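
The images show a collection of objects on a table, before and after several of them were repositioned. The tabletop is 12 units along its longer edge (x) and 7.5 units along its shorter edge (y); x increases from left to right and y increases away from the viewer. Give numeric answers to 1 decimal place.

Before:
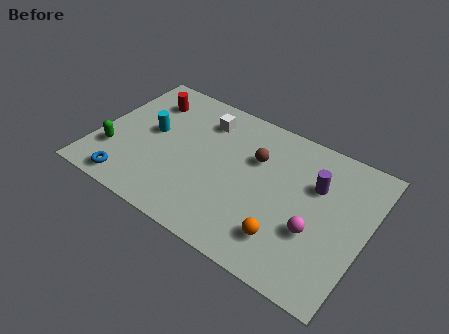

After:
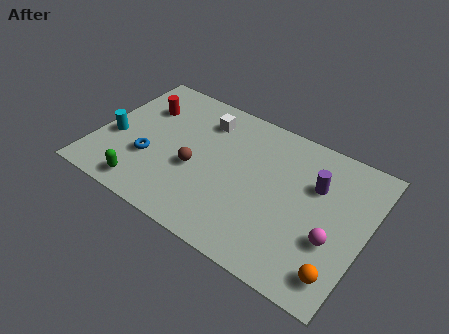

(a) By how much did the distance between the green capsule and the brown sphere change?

-3.8

They were about 6.6 units apart before and 2.8 after — 3.8 units closer together.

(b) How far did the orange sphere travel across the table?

2.4

The orange sphere moved from about (8.8, 1.7) to (11.2, 1.3), a distance of √(2.4² + 0.4²) ≈ 2.4.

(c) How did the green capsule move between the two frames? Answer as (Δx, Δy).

(1.7, -1.2)

The green capsule was at about (0.9, 2.2) and moved to about (2.6, 1.0).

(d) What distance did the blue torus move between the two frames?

1.8

The blue torus was near (1.9, 0.9) before and (2.5, 2.6) after, so it travelled √(0.6² + 1.7²) ≈ 1.8 units.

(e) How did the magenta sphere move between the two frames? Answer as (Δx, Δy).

(0.8, 0.0)

The magenta sphere started near (9.9, 2.7) and ended near (10.7, 2.7).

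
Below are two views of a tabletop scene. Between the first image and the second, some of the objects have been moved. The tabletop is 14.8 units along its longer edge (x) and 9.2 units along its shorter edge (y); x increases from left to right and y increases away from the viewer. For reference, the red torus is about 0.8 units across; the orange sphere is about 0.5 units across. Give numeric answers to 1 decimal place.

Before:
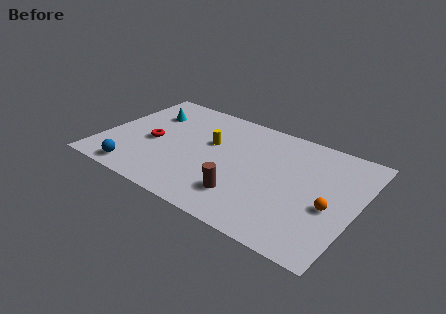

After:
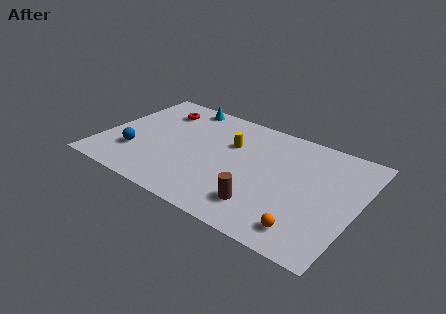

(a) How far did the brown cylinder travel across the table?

1.1

The brown cylinder moved from about (8.7, 2.2) to (9.8, 2.0), a distance of √(1.1² + 0.2²) ≈ 1.1.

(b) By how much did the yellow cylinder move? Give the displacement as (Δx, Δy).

(1.1, 0.5)

From the two frames, the yellow cylinder sits at roughly (6.1, 5.6) before and (7.2, 6.1) after.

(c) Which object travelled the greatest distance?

the red torus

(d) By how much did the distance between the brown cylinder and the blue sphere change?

+1.4

They were about 6.3 units apart before and 7.7 after — 1.4 units further apart.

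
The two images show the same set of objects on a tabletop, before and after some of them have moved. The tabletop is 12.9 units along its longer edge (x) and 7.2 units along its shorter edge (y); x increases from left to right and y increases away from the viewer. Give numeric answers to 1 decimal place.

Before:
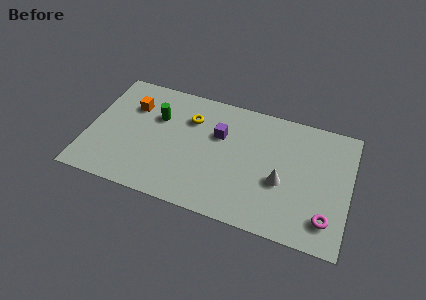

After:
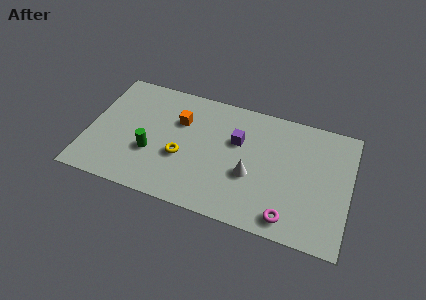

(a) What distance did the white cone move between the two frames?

1.5

The white cone was near (9.6, 2.9) before and (8.1, 2.8) after, so it travelled √(1.5² + 0.1²) ≈ 1.5 units.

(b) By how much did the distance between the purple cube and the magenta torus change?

-1.8

The distance was about 6.4 in the first image and 4.6 in the second, so they moved 1.8 units closer together.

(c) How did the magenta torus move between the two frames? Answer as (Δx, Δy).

(-1.8, -0.5)

The magenta torus was at about (11.9, 1.5) and moved to about (10.1, 1.0).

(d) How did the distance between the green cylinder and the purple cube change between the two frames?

+1.5

The distance was about 3.1 in the first image and 4.6 in the second, so they moved 1.5 units further apart.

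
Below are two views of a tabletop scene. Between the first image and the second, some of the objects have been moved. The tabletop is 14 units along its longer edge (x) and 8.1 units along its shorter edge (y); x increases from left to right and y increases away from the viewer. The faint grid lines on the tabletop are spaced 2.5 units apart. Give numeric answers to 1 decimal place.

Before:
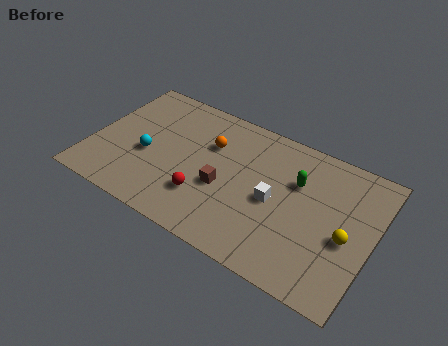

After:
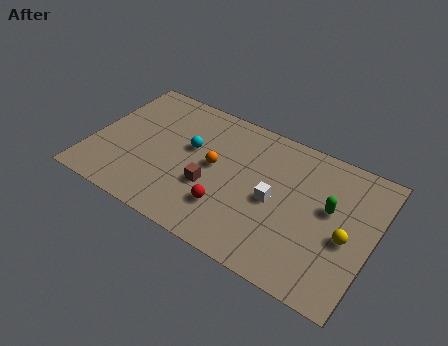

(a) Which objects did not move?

the white cube and the yellow sphere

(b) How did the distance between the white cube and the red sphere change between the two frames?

-1.0

The distance was about 3.6 in the first image and 2.6 in the second, so they moved 1.0 units closer together.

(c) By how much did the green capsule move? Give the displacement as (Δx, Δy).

(1.7, -0.7)

From the two frames, the green capsule sits at roughly (10.1, 5.4) before and (11.8, 4.7) after.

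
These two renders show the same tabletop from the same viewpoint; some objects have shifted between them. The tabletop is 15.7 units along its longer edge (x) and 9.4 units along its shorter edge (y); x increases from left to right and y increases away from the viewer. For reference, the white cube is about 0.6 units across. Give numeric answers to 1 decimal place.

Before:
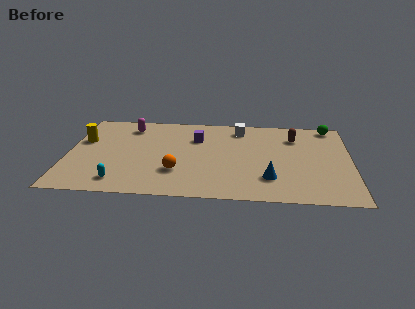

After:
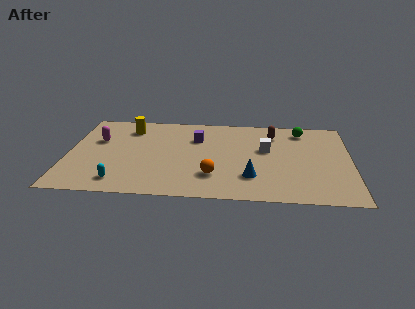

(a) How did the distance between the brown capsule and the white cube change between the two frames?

-1.4

The distance was about 3.2 in the first image and 1.8 in the second, so they moved 1.4 units closer together.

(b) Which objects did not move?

the cyan capsule and the purple cube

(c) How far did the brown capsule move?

1.2

From (12.6, 7.1) to (11.4, 7.4), the brown capsule covered √(1.2² + 0.3²) ≈ 1.2 units.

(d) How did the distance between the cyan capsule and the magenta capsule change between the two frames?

-1.5

The distance was about 6.2 in the first image and 4.7 in the second, so they moved 1.5 units closer together.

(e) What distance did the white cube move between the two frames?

2.7

The white cube was near (9.5, 7.9) before and (11.0, 5.6) after, so it travelled √(1.5² + 2.3²) ≈ 2.7 units.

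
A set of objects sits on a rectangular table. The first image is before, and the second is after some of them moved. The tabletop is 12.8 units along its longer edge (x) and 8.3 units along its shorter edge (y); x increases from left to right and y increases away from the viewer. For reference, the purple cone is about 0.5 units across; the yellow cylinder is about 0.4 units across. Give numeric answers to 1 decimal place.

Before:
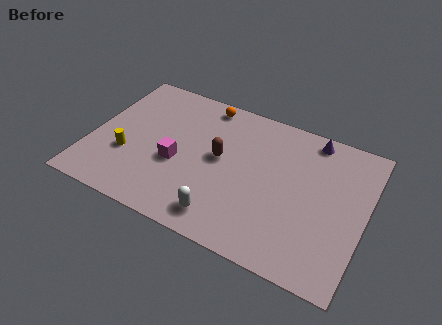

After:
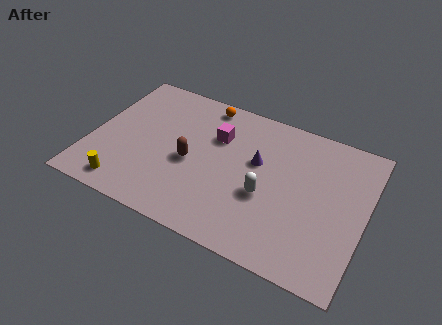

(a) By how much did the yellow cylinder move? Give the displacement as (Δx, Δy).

(0.2, -1.8)

From the two frames, the yellow cylinder sits at roughly (1.8, 2.9) before and (2.0, 1.1) after.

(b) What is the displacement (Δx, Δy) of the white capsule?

(1.7, 2.0)

From the two frames, the white capsule sits at roughly (6.6, 1.3) before and (8.3, 3.3) after.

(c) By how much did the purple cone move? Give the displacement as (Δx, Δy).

(-2.3, -2.4)

The purple cone started near (10.0, 7.4) and ended near (7.7, 5.0).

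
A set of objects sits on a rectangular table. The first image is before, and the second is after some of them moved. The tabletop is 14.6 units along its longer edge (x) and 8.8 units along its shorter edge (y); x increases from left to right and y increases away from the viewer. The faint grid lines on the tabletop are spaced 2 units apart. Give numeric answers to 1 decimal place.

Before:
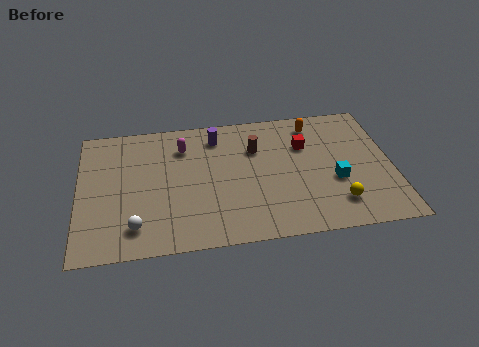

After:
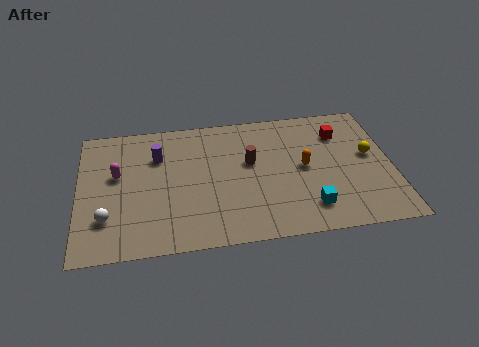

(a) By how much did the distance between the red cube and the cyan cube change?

+2.2

The distance was about 2.9 in the first image and 5.1 in the second, so they moved 2.2 units further apart.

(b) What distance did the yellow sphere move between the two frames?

3.4

The yellow sphere moved from about (11.9, 1.9) to (13.6, 4.9), a distance of √(1.7² + 3.0²) ≈ 3.4.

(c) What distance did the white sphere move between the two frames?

1.5

The white sphere moved from about (2.6, 1.7) to (1.3, 2.4), a distance of √(1.3² + 0.7²) ≈ 1.5.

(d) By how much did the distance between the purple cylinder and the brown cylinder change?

+2.3

They were about 2.1 units apart before and 4.4 after — 2.3 units further apart.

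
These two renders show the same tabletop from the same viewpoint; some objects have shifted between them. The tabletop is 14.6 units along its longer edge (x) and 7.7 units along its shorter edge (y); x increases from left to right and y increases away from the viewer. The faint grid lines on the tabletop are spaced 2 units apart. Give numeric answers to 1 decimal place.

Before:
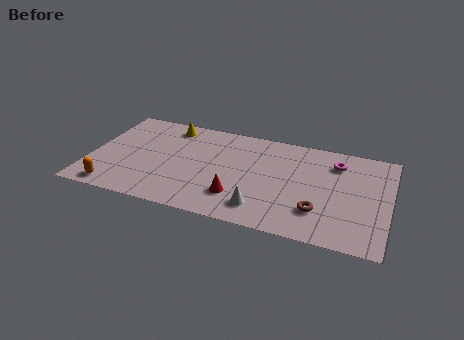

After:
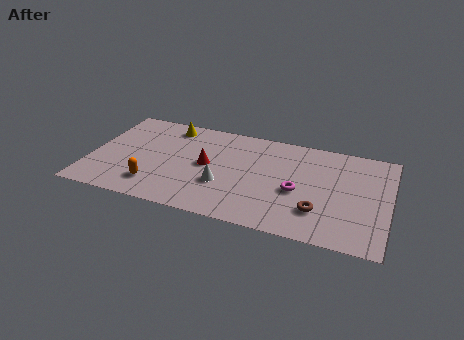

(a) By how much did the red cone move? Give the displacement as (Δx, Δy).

(-1.7, 2.0)

The red cone started near (7.4, 2.0) and ended near (5.7, 4.0).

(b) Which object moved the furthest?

the magenta torus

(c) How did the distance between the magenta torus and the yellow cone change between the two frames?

-0.9

The distance was about 8.3 in the first image and 7.4 in the second, so they moved 0.9 units closer together.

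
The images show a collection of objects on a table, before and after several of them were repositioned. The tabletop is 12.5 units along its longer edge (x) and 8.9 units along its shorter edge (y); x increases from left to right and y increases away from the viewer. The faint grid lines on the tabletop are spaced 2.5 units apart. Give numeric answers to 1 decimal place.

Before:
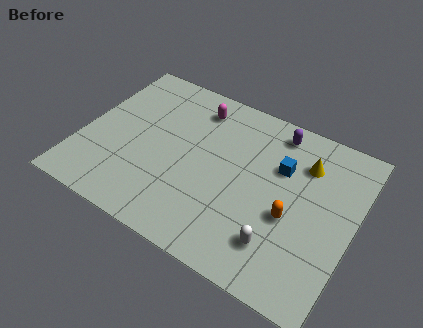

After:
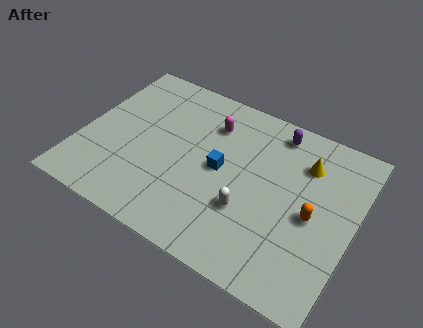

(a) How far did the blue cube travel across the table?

3.0

From (9.0, 5.9) to (6.4, 4.5), the blue cube covered √(2.6² + 1.4²) ≈ 3.0 units.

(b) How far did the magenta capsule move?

1.0

The magenta capsule was near (4.8, 7.3) before and (5.6, 6.7) after, so it travelled √(0.8² + 0.6²) ≈ 1.0 units.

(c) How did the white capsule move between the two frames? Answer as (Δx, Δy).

(-1.6, 1.0)

The white capsule started near (9.5, 2.0) and ended near (7.9, 3.0).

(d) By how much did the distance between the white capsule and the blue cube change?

-1.8

They were about 3.9 units apart before and 2.1 after — 1.8 units closer together.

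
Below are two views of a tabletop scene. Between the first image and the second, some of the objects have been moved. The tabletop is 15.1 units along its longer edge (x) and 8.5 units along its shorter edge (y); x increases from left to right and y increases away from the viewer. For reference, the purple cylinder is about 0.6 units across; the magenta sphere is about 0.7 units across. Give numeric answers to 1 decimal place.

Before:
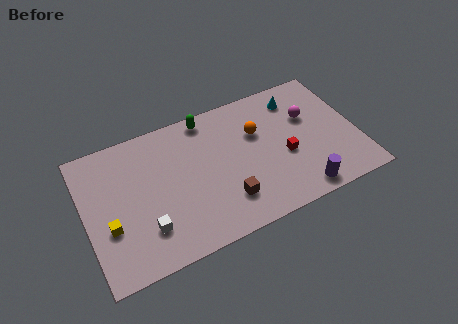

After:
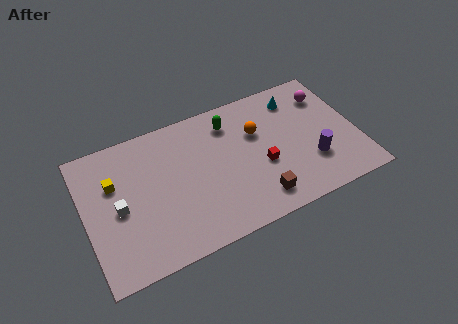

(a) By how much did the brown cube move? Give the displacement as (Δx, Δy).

(1.7, -0.6)

The brown cube started near (7.5, 2.1) and ended near (9.2, 1.5).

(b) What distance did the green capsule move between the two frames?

1.4

The green capsule moved from about (7.1, 7.6) to (8.3, 6.8), a distance of √(1.2² + 0.8²) ≈ 1.4.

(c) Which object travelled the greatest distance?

the yellow cube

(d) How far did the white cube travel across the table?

2.2

The white cube was near (3.1, 2.2) before and (1.8, 4.0) after, so it travelled √(1.3² + 1.8²) ≈ 2.2 units.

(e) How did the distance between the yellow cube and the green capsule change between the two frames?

-0.7

The distance was about 7.4 in the first image and 6.7 in the second, so they moved 0.7 units closer together.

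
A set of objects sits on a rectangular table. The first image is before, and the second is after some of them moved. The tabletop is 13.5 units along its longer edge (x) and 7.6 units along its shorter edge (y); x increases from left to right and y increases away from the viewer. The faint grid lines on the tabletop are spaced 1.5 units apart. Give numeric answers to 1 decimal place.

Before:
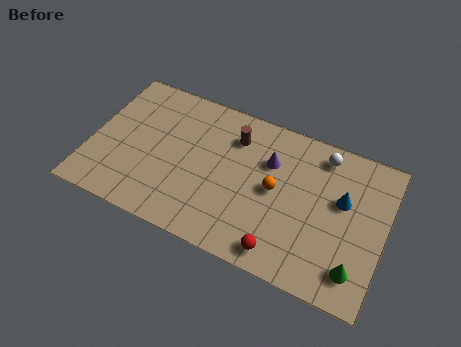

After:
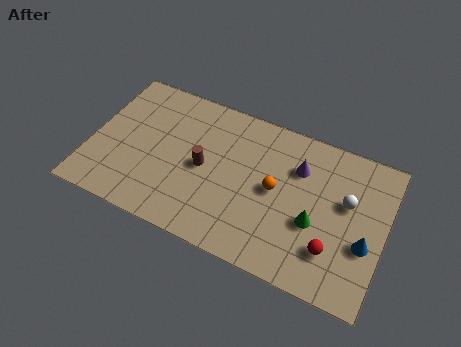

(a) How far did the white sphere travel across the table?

2.3

The white sphere was near (10.4, 6.5) before and (11.7, 4.6) after, so it travelled √(1.3² + 1.9²) ≈ 2.3 units.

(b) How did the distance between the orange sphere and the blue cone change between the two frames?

+1.2

The distance was about 3.1 in the first image and 4.3 in the second, so they moved 1.2 units further apart.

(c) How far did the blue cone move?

2.1

The blue cone moved from about (11.5, 4.6) to (12.7, 2.9), a distance of √(1.2² + 1.7²) ≈ 2.1.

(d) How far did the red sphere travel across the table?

2.4

The red sphere was near (9.1, 1.0) before and (11.3, 2.0) after, so it travelled √(2.2² + 1.0²) ≈ 2.4 units.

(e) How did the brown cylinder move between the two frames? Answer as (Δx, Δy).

(-1.2, -2.1)

From the two frames, the brown cylinder sits at roughly (6.4, 5.8) before and (5.2, 3.7) after.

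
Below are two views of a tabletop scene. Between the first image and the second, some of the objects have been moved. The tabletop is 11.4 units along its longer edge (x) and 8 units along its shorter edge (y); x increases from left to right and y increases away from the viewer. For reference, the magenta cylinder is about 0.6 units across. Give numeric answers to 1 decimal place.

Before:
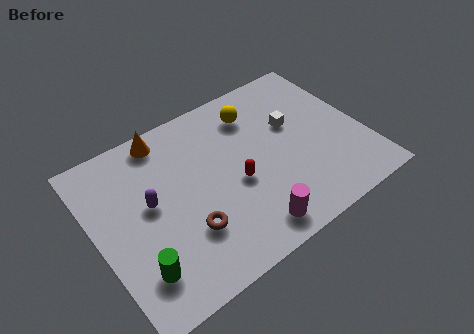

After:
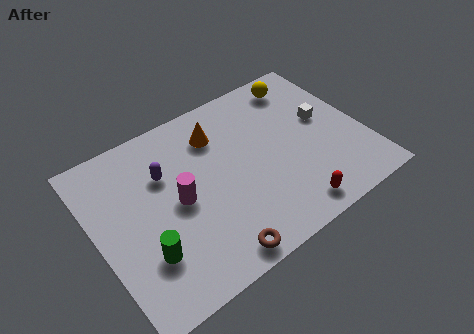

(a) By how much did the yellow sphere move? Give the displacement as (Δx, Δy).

(2.2, 0.5)

From the two frames, the yellow sphere sits at roughly (7.2, 6.3) before and (9.4, 6.8) after.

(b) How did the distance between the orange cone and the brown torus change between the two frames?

+0.7

The distance was about 4.7 in the first image and 5.4 in the second, so they moved 0.7 units further apart.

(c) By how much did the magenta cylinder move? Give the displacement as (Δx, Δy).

(-2.5, 2.8)

The magenta cylinder was at about (5.9, 1.1) and moved to about (3.4, 3.9).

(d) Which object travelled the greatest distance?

the magenta cylinder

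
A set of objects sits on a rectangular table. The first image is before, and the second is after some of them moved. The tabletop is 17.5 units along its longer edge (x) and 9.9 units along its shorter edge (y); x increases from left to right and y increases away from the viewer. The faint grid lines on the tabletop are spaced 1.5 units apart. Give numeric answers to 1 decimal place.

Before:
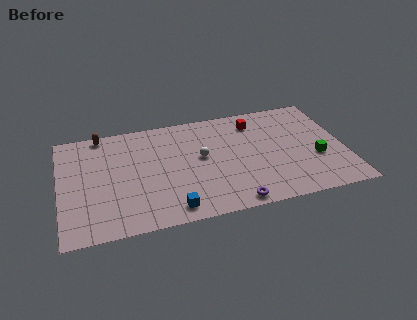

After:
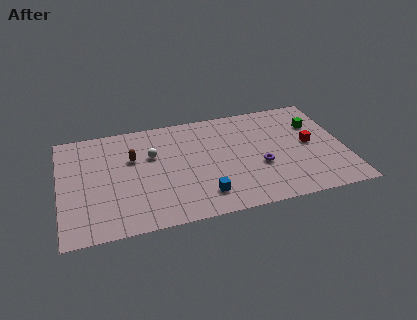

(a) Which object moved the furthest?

the red cube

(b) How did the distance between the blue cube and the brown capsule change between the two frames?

-2.7

Before: roughly 8.7 units apart; after: 6.0. That's 2.7 units closer together.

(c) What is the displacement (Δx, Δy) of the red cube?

(3.2, -2.9)

From the two frames, the red cube sits at roughly (12.2, 8.0) before and (15.4, 5.1) after.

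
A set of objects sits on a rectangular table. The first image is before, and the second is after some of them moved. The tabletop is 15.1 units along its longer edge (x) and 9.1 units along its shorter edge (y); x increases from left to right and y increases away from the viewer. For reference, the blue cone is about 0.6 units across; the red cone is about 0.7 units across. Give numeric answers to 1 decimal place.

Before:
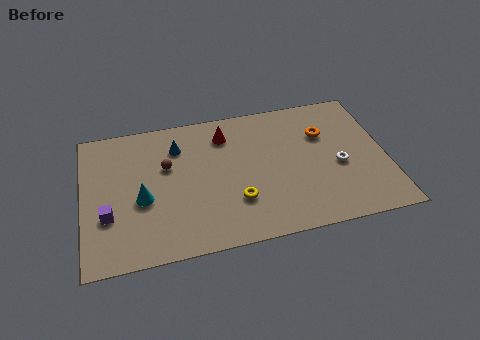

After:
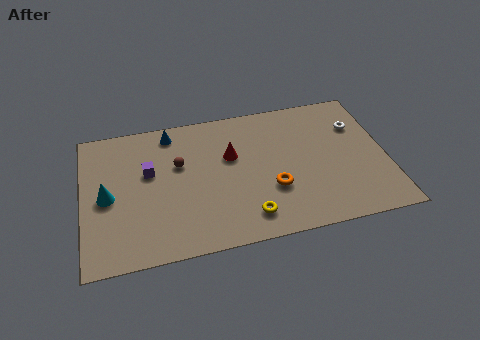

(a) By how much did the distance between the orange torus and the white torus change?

+3.2

They were about 2.4 units apart before and 5.6 after — 3.2 units further apart.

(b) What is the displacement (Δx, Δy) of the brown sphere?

(0.6, 0.0)

The brown sphere started near (4.2, 5.7) and ended near (4.8, 5.7).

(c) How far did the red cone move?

1.5

The red cone moved from about (7.2, 7.2) to (7.4, 5.7), a distance of √(0.2² + 1.5²) ≈ 1.5.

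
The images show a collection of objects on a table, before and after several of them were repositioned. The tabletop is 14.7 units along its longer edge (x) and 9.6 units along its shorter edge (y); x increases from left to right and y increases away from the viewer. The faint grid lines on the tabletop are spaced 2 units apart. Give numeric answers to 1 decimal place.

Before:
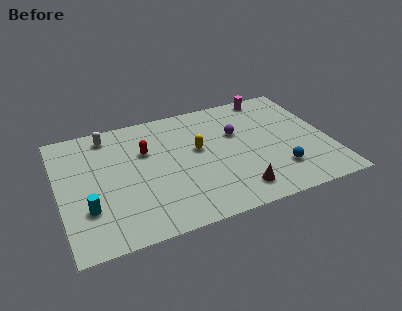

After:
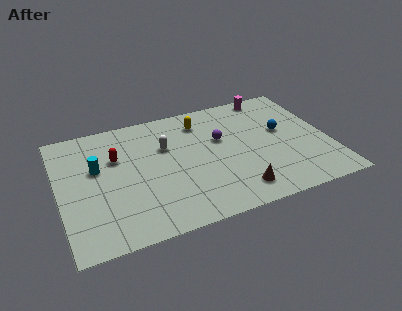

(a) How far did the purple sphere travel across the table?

0.9

From (9.8, 6.1) to (8.9, 5.9), the purple sphere covered √(0.9² + 0.2²) ≈ 0.9 units.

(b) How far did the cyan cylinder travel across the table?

3.0

From (1.4, 2.9) to (2.1, 5.8), the cyan cylinder covered √(0.7² + 2.9²) ≈ 3.0 units.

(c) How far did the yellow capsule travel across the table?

2.2

From (7.6, 5.5) to (8.0, 7.7), the yellow capsule covered √(0.4² + 2.2²) ≈ 2.2 units.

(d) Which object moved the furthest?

the white capsule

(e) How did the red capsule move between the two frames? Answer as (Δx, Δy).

(-1.6, 0.0)

From the two frames, the red capsule sits at roughly (4.8, 6.3) before and (3.2, 6.3) after.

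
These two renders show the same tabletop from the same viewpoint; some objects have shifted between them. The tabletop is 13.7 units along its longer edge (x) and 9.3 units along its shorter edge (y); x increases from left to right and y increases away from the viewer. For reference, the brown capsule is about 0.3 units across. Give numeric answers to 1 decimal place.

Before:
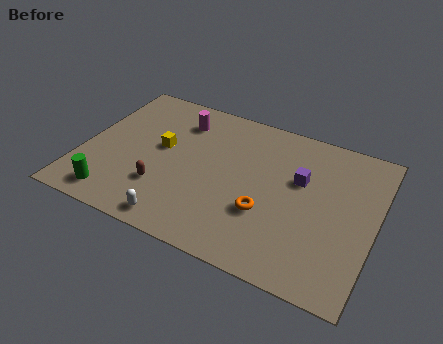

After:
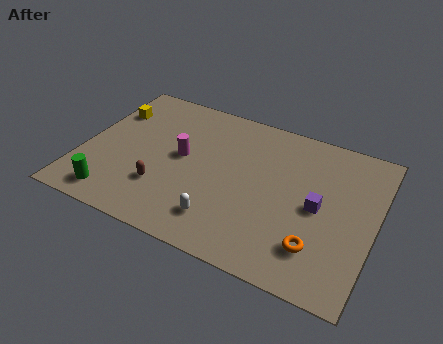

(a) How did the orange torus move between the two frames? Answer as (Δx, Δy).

(2.5, -1.0)

From the two frames, the orange torus sits at roughly (8.8, 3.2) before and (11.3, 2.2) after.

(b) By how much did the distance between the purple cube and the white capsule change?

-2.1

Before: roughly 7.0 units apart; after: 4.9. That's 2.1 units closer together.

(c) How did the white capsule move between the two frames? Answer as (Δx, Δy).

(1.9, 0.9)

The white capsule started near (5.0, 1.0) and ended near (6.9, 1.9).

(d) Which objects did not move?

the green cylinder and the brown capsule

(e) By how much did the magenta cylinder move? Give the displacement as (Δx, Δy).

(0.4, -2.3)

From the two frames, the magenta cylinder sits at roughly (4.2, 7.3) before and (4.6, 5.0) after.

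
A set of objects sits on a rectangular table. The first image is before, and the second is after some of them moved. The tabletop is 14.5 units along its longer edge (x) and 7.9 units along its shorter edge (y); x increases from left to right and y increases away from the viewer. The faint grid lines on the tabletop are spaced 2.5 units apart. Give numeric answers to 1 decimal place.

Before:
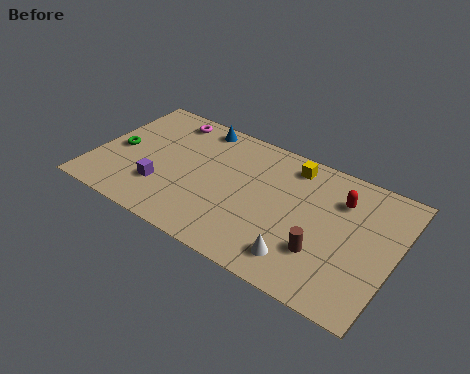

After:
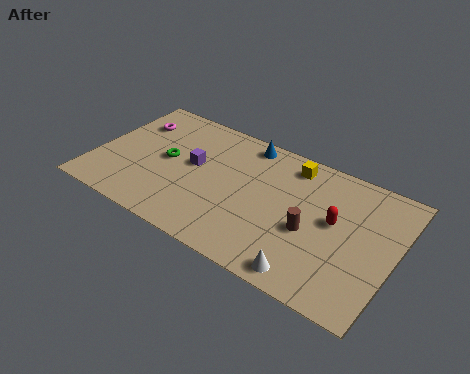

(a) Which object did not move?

the yellow cube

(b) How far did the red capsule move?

1.4

The red capsule moved from about (11.7, 5.8) to (11.6, 4.4), a distance of √(0.1² + 1.4²) ≈ 1.4.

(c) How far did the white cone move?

0.8

The white cone was near (10.4, 1.5) before and (10.9, 0.9) after, so it travelled √(0.5² + 0.6²) ≈ 0.8 units.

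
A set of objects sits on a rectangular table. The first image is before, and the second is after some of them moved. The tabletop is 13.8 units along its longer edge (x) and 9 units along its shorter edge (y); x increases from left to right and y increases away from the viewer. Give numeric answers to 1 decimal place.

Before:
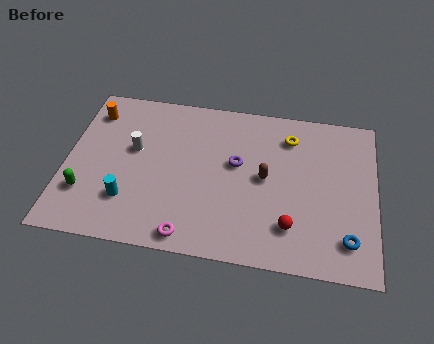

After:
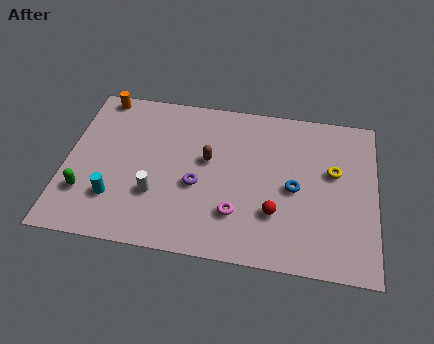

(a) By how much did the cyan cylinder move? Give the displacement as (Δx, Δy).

(-0.6, 0.0)

From the two frames, the cyan cylinder sits at roughly (2.9, 2.4) before and (2.3, 2.4) after.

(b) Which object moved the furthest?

the blue torus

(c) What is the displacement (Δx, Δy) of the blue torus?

(-2.4, 2.4)

The blue torus was at about (12.6, 1.8) and moved to about (10.2, 4.2).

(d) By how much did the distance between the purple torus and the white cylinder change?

-2.6

The distance was about 4.6 in the first image and 2.0 in the second, so they moved 2.6 units closer together.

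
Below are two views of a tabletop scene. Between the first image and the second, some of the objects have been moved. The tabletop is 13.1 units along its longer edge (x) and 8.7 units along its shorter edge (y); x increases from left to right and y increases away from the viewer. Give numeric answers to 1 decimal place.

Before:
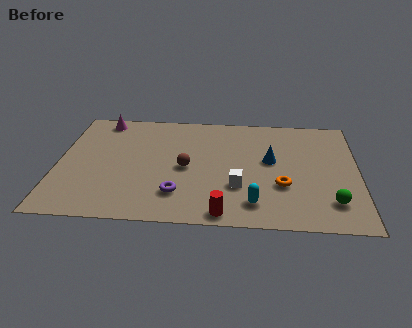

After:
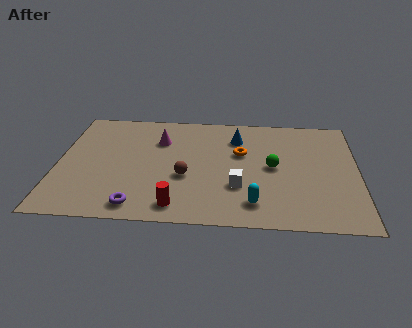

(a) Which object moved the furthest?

the green sphere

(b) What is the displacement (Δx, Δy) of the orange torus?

(-1.8, 2.4)

The orange torus started near (9.8, 3.0) and ended near (8.0, 5.4).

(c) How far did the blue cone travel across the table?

2.3

The blue cone was near (9.3, 4.9) before and (7.8, 6.6) after, so it travelled √(1.5² + 1.7²) ≈ 2.3 units.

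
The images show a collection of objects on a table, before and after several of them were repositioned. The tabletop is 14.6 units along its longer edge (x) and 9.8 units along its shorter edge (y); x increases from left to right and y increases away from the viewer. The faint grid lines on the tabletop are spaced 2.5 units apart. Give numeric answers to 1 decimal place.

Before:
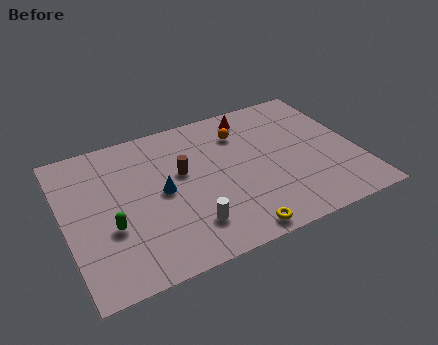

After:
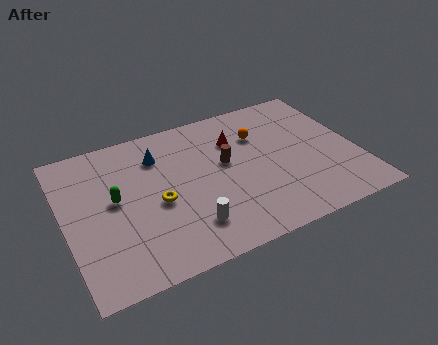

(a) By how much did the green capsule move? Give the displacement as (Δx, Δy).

(0.4, 1.7)

From the two frames, the green capsule sits at roughly (2.1, 3.6) before and (2.5, 5.3) after.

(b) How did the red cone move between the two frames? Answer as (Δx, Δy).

(-1.0, -1.4)

The red cone started near (9.8, 8.4) and ended near (8.8, 7.0).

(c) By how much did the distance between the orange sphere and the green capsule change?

-0.3

The distance was about 8.0 in the first image and 7.7 in the second, so they moved 0.3 units closer together.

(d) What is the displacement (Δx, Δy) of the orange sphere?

(0.9, -0.5)

The orange sphere was at about (9.1, 7.4) and moved to about (10.0, 6.9).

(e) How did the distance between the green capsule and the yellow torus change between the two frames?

-4.2

The distance was about 6.4 in the first image and 2.2 in the second, so they moved 4.2 units closer together.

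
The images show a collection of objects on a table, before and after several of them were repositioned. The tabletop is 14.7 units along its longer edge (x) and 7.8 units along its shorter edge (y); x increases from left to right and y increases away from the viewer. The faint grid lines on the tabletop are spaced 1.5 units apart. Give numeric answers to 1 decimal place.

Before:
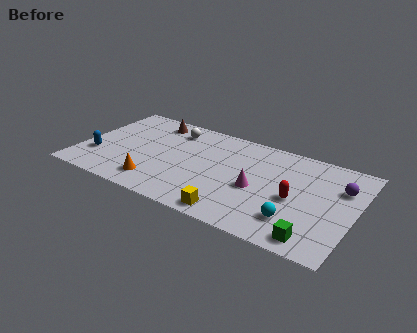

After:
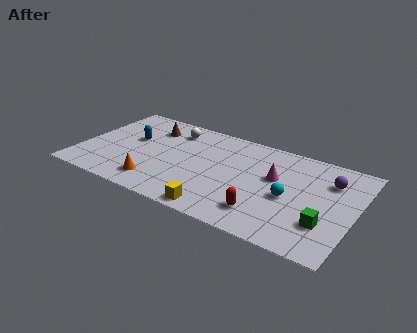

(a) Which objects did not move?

the white sphere and the orange cone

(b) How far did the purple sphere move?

0.7

The purple sphere moved from about (13.8, 5.4) to (13.2, 5.7), a distance of √(0.6² + 0.3²) ≈ 0.7.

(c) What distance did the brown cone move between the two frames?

0.6

The brown cone was near (3.4, 6.6) before and (3.4, 6.0) after, so it travelled √(0.0² + 0.6²) ≈ 0.6 units.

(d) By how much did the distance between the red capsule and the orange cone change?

-1.7

The distance was about 7.5 in the first image and 5.8 in the second, so they moved 1.7 units closer together.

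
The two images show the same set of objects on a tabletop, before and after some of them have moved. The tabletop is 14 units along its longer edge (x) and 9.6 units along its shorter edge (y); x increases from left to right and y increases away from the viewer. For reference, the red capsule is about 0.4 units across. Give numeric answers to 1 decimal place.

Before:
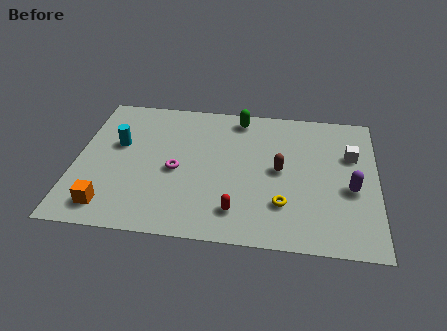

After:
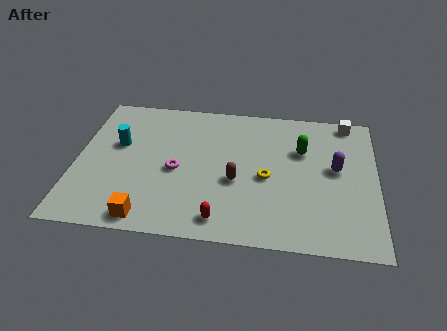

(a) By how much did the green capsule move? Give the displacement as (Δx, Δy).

(3.0, -2.0)

The green capsule started near (7.5, 8.4) and ended near (10.5, 6.4).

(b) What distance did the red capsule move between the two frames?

0.9

The red capsule moved from about (7.6, 1.9) to (6.9, 1.3), a distance of √(0.7² + 0.6²) ≈ 0.9.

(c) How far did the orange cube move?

1.9

The orange cube moved from about (1.7, 1.5) to (3.5, 1.0), a distance of √(1.8² + 0.5²) ≈ 1.9.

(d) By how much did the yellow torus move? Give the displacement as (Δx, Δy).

(-0.8, 1.7)

From the two frames, the yellow torus sits at roughly (9.7, 2.6) before and (8.9, 4.3) after.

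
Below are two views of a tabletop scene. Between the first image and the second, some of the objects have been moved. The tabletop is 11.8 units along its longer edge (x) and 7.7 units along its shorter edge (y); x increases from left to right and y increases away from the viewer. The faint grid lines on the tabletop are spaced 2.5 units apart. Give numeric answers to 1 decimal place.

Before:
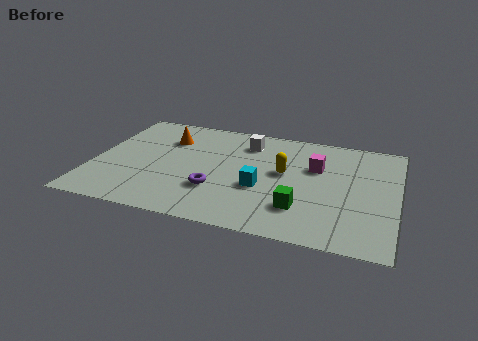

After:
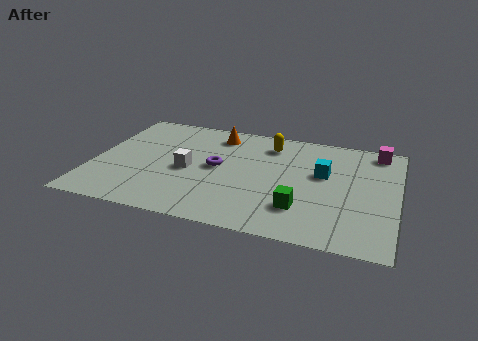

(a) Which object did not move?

the green cube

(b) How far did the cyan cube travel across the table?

2.8

The cyan cube moved from about (6.6, 3.0) to (8.9, 4.6), a distance of √(2.3² + 1.6²) ≈ 2.8.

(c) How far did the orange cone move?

2.1

The orange cone moved from about (2.7, 5.6) to (4.6, 6.4), a distance of √(1.9² + 0.8²) ≈ 2.1.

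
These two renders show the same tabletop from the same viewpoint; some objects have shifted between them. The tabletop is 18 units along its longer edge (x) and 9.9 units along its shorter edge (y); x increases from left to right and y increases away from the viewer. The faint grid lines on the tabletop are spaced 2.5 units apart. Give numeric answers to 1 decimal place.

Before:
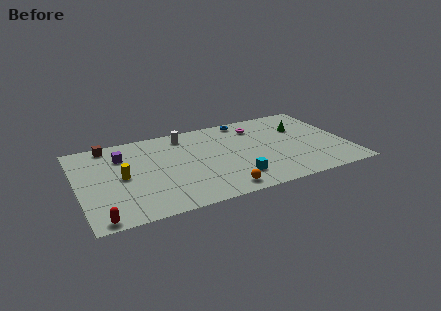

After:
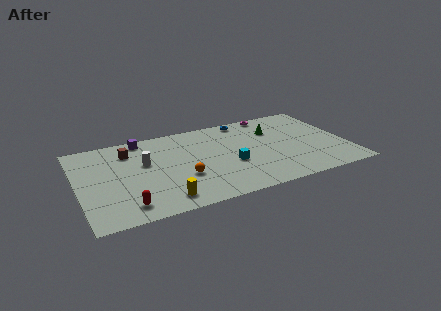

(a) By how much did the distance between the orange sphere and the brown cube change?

-5.0

The distance was about 10.3 in the first image and 5.3 in the second, so they moved 5.0 units closer together.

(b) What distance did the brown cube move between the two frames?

1.8

The brown cube was near (2.3, 8.9) before and (3.6, 7.7) after, so it travelled √(1.3² + 1.2²) ≈ 1.8 units.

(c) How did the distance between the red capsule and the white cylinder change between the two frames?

-5.2

Before: roughly 9.9 units apart; after: 4.7. That's 5.2 units closer together.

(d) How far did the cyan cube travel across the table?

1.7

The cyan cube was near (10.2, 2.2) before and (10.1, 3.9) after, so it travelled √(0.1² + 1.7²) ≈ 1.7 units.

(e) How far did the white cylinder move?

3.8

The white cylinder moved from about (7.4, 8.4) to (4.5, 6.0), a distance of √(2.9² + 2.4²) ≈ 3.8.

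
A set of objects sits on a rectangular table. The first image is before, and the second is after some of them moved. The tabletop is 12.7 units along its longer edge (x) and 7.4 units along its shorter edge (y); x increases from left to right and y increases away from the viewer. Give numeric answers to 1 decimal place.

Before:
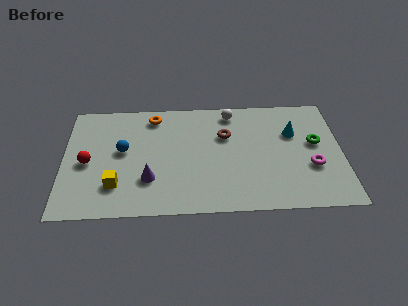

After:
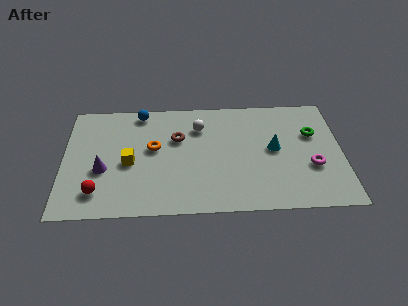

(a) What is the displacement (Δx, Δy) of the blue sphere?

(0.8, 2.5)

The blue sphere started near (2.7, 4.1) and ended near (3.5, 6.6).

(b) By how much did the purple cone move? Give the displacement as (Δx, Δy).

(-2.1, 0.7)

The purple cone started near (3.9, 2.2) and ended near (1.8, 2.9).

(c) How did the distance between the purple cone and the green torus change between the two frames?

+1.9

They were about 7.9 units apart before and 9.8 after — 1.9 units further apart.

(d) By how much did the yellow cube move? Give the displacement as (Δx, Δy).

(0.6, 1.4)

From the two frames, the yellow cube sits at roughly (2.4, 1.9) before and (3.0, 3.3) after.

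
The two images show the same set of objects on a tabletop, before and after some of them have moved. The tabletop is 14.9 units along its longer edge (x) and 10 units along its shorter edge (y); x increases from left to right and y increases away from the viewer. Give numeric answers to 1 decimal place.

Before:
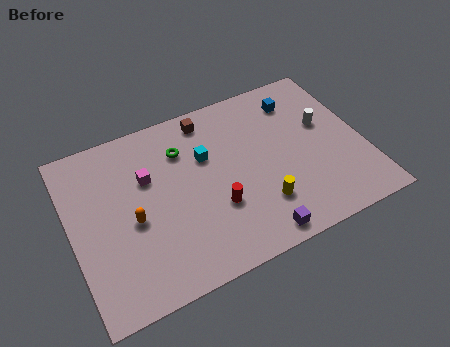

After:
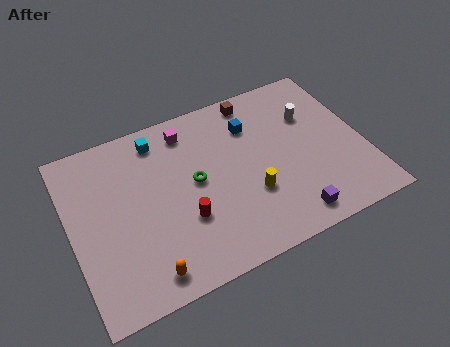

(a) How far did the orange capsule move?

3.1

The orange capsule was near (3.0, 4.4) before and (3.3, 1.3) after, so it travelled √(0.3² + 3.1²) ≈ 3.1 units.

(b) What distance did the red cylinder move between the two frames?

1.6

From (7.1, 3.4) to (5.5, 3.4), the red cylinder covered √(1.6² + 0.0²) ≈ 1.6 units.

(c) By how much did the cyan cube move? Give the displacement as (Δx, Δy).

(-2.2, 2.0)

From the two frames, the cyan cube sits at roughly (7.0, 6.5) before and (4.8, 8.5) after.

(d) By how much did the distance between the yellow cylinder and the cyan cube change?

+2.0

The distance was about 4.5 in the first image and 6.5 in the second, so they moved 2.0 units further apart.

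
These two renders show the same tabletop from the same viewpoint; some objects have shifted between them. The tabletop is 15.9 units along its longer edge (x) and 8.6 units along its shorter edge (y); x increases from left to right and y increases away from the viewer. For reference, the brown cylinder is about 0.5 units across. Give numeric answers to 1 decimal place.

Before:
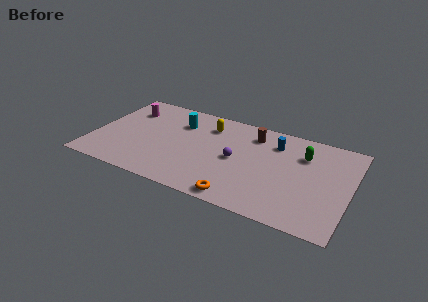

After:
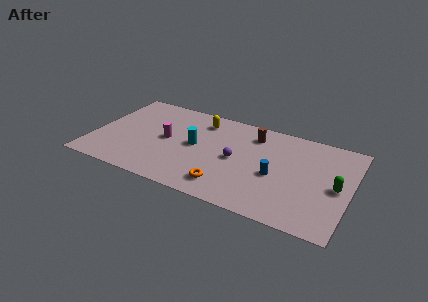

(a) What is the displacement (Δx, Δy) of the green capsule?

(2.2, -2.1)

The green capsule started near (12.9, 6.2) and ended near (15.1, 4.1).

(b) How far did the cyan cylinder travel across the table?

2.2

The cyan cylinder moved from about (5.1, 6.3) to (6.3, 4.5), a distance of √(1.2² + 1.8²) ≈ 2.2.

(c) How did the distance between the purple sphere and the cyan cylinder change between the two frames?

-1.7

They were about 4.3 units apart before and 2.6 after — 1.7 units closer together.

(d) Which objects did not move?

the brown cylinder and the purple sphere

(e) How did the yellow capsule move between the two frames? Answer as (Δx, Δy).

(-0.5, 0.3)

The yellow capsule was at about (6.9, 6.7) and moved to about (6.4, 7.0).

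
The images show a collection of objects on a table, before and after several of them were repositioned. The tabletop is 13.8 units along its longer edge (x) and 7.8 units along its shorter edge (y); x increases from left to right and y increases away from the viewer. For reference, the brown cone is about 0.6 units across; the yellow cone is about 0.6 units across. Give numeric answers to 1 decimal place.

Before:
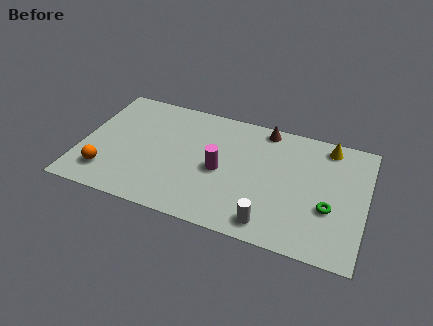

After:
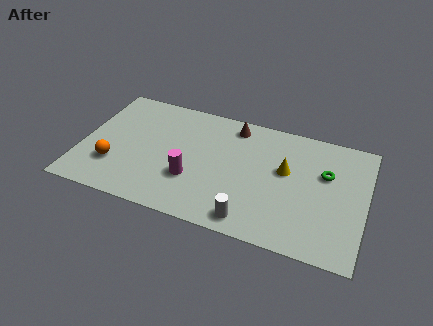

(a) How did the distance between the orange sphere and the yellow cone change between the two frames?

-3.1

The distance was about 11.6 in the first image and 8.5 in the second, so they moved 3.1 units closer together.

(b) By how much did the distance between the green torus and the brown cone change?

-0.4

Before: roughly 5.3 units apart; after: 4.9. That's 0.4 units closer together.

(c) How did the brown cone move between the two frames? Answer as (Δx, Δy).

(-1.5, -0.3)

The brown cone was at about (8.7, 7.0) and moved to about (7.2, 6.7).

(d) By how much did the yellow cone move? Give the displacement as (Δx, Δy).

(-1.9, -2.2)

The yellow cone was at about (11.8, 6.8) and moved to about (9.9, 4.6).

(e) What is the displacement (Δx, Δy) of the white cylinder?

(-0.9, -0.1)

The white cylinder started near (9.4, 1.1) and ended near (8.5, 1.0).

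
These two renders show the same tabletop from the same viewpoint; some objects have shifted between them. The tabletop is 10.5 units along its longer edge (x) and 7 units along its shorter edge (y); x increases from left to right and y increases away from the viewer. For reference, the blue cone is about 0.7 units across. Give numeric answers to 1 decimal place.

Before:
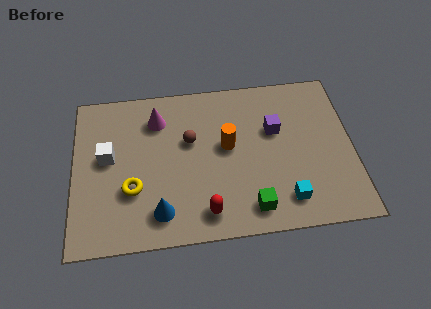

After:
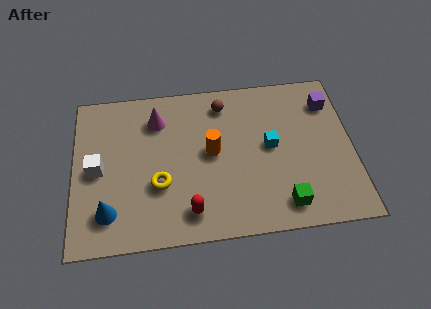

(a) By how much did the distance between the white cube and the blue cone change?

-1.3

They were about 3.2 units apart before and 1.9 after — 1.3 units closer together.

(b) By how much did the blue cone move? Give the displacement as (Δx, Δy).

(-1.9, 0.2)

From the two frames, the blue cone sits at roughly (3.2, 1.3) before and (1.3, 1.5) after.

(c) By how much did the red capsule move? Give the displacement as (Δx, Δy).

(-0.6, 0.1)

The red capsule started near (4.9, 1.1) and ended near (4.3, 1.2).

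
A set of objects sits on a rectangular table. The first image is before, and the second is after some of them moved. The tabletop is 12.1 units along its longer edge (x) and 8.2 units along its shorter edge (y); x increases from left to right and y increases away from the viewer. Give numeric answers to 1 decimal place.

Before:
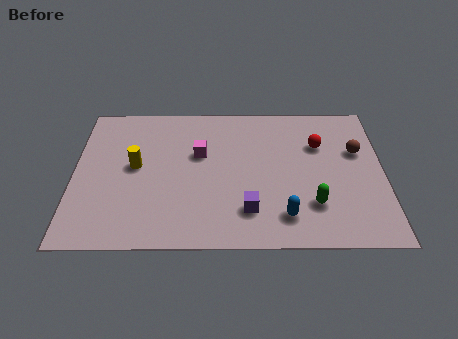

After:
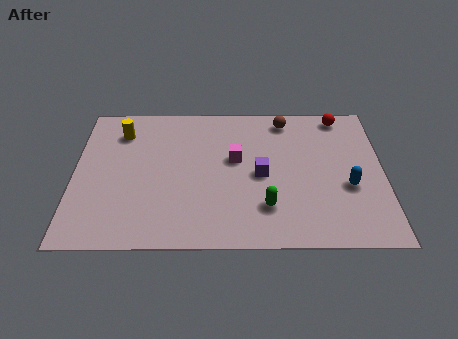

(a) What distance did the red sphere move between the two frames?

1.9

The red sphere moved from about (9.6, 5.6) to (10.5, 7.3), a distance of √(0.9² + 1.7²) ≈ 1.9.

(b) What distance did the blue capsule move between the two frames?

3.0

The blue capsule moved from about (8.2, 1.6) to (10.7, 3.2), a distance of √(2.5² + 1.6²) ≈ 3.0.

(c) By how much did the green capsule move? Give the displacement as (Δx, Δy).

(-1.8, -0.1)

The green capsule was at about (9.3, 2.2) and moved to about (7.5, 2.1).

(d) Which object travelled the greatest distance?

the brown sphere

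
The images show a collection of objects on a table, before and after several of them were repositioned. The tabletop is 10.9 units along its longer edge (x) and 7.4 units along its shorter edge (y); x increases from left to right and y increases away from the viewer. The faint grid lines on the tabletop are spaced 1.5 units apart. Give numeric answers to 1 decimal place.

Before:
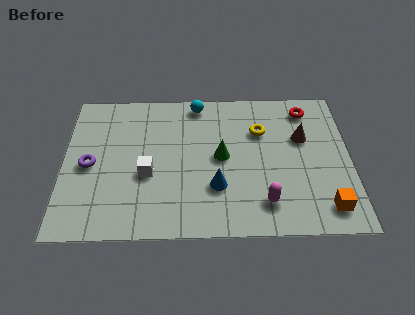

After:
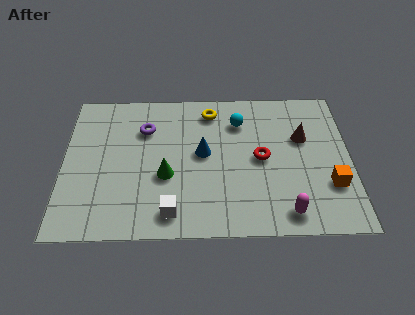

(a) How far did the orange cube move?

1.1

The orange cube was near (9.9, 1.2) before and (10.1, 2.3) after, so it travelled √(0.2² + 1.1²) ≈ 1.1 units.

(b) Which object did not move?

the brown cone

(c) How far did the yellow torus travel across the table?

2.2

The yellow torus was near (7.5, 5.1) before and (5.6, 6.2) after, so it travelled √(1.9² + 1.1²) ≈ 2.2 units.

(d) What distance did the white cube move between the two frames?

2.1

The white cube moved from about (3.2, 3.0) to (4.1, 1.1), a distance of √(0.9² + 1.9²) ≈ 2.1.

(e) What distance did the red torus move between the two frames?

3.1

The red torus moved from about (9.3, 6.2) to (7.5, 3.7), a distance of √(1.8² + 2.5²) ≈ 3.1.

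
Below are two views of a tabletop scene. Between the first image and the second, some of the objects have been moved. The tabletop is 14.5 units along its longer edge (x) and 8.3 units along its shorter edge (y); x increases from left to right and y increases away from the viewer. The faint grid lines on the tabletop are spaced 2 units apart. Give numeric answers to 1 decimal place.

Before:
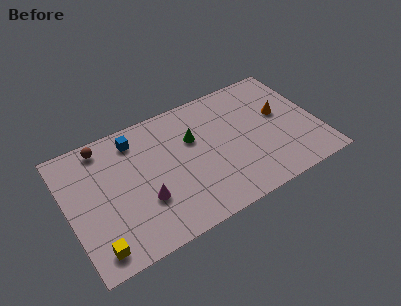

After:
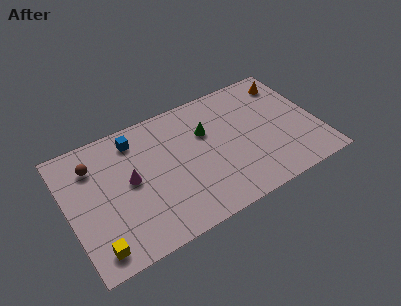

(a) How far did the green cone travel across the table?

0.8

The green cone was near (7.4, 5.4) before and (8.2, 5.5) after, so it travelled √(0.8² + 0.1²) ≈ 0.8 units.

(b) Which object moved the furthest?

the orange cone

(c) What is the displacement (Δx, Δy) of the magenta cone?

(-0.6, 1.6)

The magenta cone was at about (4.2, 2.8) and moved to about (3.6, 4.4).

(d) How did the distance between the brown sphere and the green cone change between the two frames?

+1.2

They were about 5.3 units apart before and 6.5 after — 1.2 units further apart.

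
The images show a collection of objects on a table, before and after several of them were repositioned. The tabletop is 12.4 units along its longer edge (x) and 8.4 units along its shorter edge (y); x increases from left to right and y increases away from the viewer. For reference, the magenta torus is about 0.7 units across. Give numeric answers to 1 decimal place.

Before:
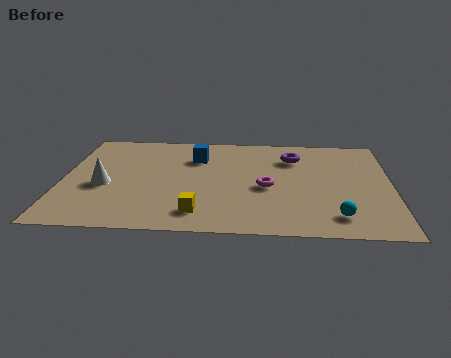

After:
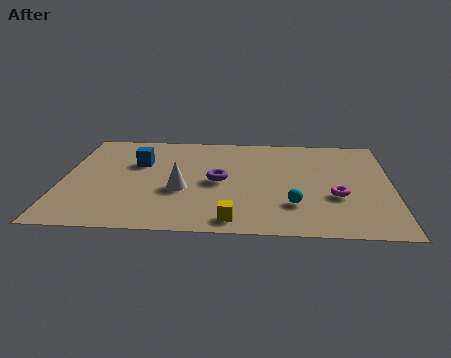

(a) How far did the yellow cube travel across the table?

1.4

From (5.2, 1.5) to (6.5, 1.0), the yellow cube covered √(1.3² + 0.5²) ≈ 1.4 units.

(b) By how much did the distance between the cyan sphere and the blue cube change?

-0.3

Before: roughly 7.0 units apart; after: 6.7. That's 0.3 units closer together.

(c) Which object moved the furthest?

the purple torus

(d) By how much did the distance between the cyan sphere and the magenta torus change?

-1.6

The distance was about 3.4 in the first image and 1.8 in the second, so they moved 1.6 units closer together.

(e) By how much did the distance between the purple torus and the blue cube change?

-0.3

Before: roughly 3.7 units apart; after: 3.4. That's 0.3 units closer together.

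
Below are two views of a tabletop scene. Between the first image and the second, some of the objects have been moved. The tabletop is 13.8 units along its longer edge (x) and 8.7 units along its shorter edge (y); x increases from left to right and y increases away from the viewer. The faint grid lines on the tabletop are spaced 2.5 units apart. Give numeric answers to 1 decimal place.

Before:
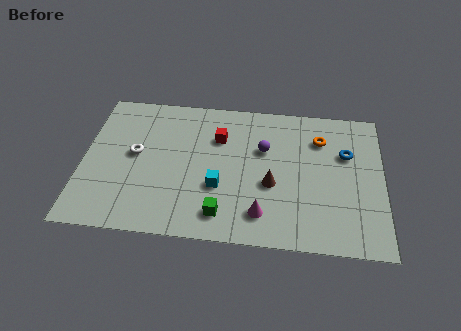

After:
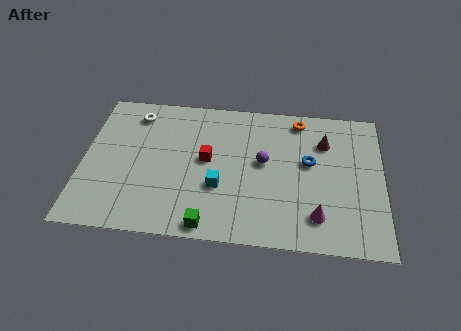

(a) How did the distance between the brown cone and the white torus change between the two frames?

+2.4

They were about 6.4 units apart before and 8.8 after — 2.4 units further apart.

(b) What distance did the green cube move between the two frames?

0.9

From (6.5, 1.5) to (5.9, 0.8), the green cube covered √(0.6² + 0.7²) ≈ 0.9 units.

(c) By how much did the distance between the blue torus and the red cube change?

-1.2

The distance was about 5.9 in the first image and 4.7 in the second, so they moved 1.2 units closer together.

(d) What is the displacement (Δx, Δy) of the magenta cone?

(2.5, 0.1)

The magenta cone was at about (8.3, 1.7) and moved to about (10.8, 1.8).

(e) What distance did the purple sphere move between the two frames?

0.8

The purple sphere moved from about (8.3, 5.6) to (8.3, 4.8), a distance of √(0.0² + 0.8²) ≈ 0.8.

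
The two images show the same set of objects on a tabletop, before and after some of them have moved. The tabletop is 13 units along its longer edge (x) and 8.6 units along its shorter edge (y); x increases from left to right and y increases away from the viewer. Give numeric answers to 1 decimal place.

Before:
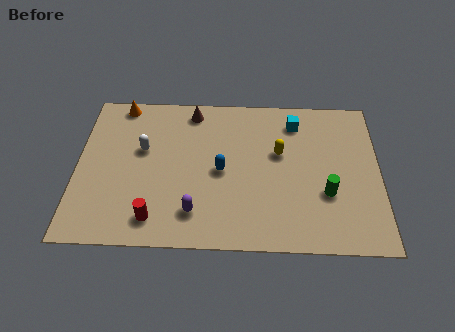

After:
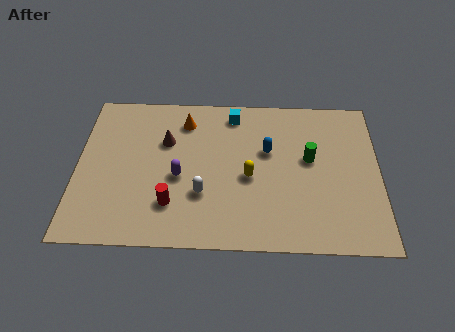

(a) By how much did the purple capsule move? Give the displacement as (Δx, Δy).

(-0.7, 1.9)

The purple capsule started near (5.1, 1.8) and ended near (4.4, 3.7).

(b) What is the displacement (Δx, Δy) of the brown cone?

(-1.1, -1.8)

The brown cone started near (4.9, 7.5) and ended near (3.8, 5.7).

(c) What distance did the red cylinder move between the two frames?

1.1

The red cylinder was near (3.4, 1.4) before and (4.1, 2.2) after, so it travelled √(0.7² + 0.8²) ≈ 1.1 units.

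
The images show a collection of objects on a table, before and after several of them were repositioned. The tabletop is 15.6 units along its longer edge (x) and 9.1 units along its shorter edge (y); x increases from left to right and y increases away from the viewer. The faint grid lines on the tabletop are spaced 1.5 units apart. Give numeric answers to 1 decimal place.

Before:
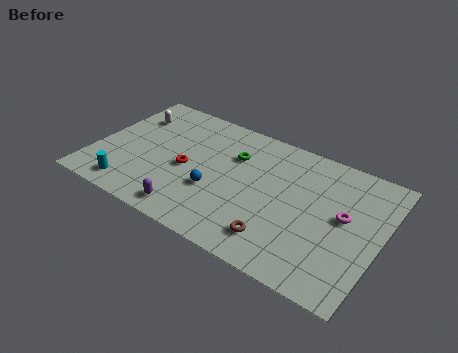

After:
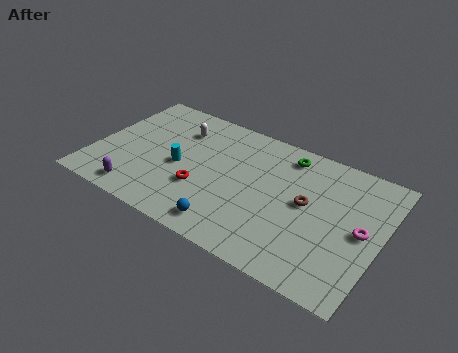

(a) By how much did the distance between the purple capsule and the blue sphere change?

+2.7

They were about 2.3 units apart before and 5.0 after — 2.7 units further apart.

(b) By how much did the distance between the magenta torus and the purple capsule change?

+3.5

Before: roughly 8.7 units apart; after: 12.2. That's 3.5 units further apart.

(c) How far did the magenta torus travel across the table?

1.1

The magenta torus was near (13.6, 5.0) before and (14.6, 4.5) after, so it travelled √(1.0² + 0.5²) ≈ 1.1 units.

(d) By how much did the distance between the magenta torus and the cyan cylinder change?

-1.9

They were about 11.8 units apart before and 9.9 after — 1.9 units closer together.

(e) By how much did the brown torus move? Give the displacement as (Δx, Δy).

(1.1, 3.1)

From the two frames, the brown torus sits at roughly (10.5, 1.8) before and (11.6, 4.9) after.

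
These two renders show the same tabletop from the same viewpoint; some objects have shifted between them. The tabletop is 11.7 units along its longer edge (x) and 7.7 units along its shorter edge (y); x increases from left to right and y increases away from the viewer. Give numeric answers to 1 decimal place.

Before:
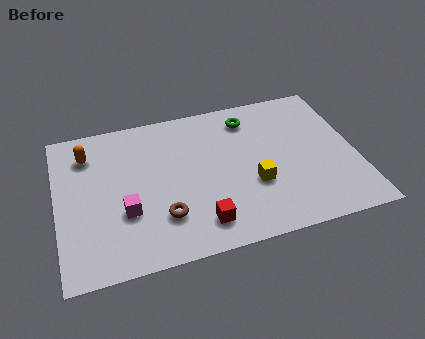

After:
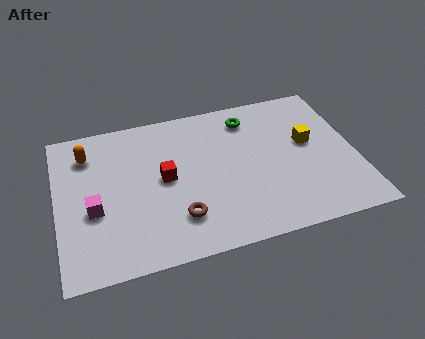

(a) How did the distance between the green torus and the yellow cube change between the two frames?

-0.6

They were about 3.5 units apart before and 2.9 after — 0.6 units closer together.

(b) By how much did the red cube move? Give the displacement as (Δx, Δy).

(-1.2, 2.6)

From the two frames, the red cube sits at roughly (5.4, 1.4) before and (4.2, 4.0) after.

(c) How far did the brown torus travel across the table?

0.6

The brown torus was near (4.0, 2.1) before and (4.6, 1.9) after, so it travelled √(0.6² + 0.2²) ≈ 0.6 units.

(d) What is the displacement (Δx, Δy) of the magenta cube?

(-1.2, 0.4)

The magenta cube was at about (2.6, 2.7) and moved to about (1.4, 3.1).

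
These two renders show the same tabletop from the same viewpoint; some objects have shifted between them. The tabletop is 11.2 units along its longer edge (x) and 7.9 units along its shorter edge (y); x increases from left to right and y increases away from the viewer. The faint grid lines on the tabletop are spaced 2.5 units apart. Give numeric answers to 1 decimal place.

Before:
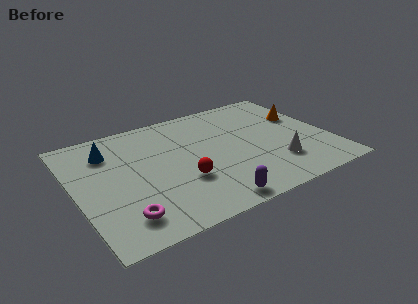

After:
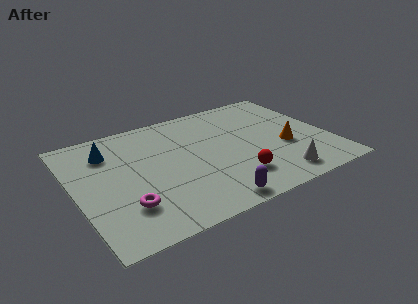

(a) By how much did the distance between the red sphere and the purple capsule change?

-0.4

They were about 2.1 units apart before and 1.7 after — 0.4 units closer together.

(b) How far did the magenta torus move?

0.6

From (1.7, 1.5) to (1.9, 2.1), the magenta torus covered √(0.2² + 0.6²) ≈ 0.6 units.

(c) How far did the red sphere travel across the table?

2.3

The red sphere moved from about (4.5, 2.7) to (6.7, 1.9), a distance of √(2.2² + 0.8²) ≈ 2.3.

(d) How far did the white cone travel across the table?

0.9

From (8.6, 2.1) to (8.5, 1.2), the white cone covered √(0.1² + 0.9²) ≈ 0.9 units.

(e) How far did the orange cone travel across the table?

2.2

The orange cone moved from about (10.3, 5.0) to (9.2, 3.1), a distance of √(1.1² + 1.9²) ≈ 2.2.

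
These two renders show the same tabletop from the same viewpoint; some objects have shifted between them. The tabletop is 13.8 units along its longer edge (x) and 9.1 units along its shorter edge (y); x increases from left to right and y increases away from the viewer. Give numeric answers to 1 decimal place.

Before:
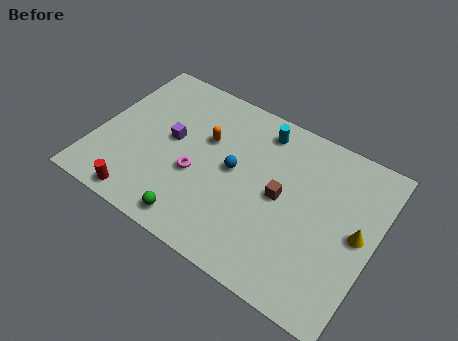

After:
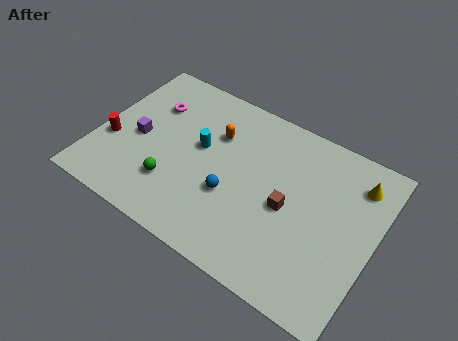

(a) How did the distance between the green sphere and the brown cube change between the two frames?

+0.7

The distance was about 5.1 in the first image and 5.8 in the second, so they moved 0.7 units further apart.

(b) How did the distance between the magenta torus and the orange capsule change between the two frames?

+1.1

They were about 2.2 units apart before and 3.3 after — 1.1 units further apart.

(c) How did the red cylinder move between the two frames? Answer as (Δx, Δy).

(-2.0, 2.5)

The red cylinder started near (2.8, 0.9) and ended near (0.8, 3.4).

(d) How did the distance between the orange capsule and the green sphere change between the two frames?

-0.6

Before: roughly 4.7 units apart; after: 4.1. That's 0.6 units closer together.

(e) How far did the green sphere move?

2.0

The green sphere moved from about (5.5, 1.1) to (4.1, 2.5), a distance of √(1.4² + 1.4²) ≈ 2.0.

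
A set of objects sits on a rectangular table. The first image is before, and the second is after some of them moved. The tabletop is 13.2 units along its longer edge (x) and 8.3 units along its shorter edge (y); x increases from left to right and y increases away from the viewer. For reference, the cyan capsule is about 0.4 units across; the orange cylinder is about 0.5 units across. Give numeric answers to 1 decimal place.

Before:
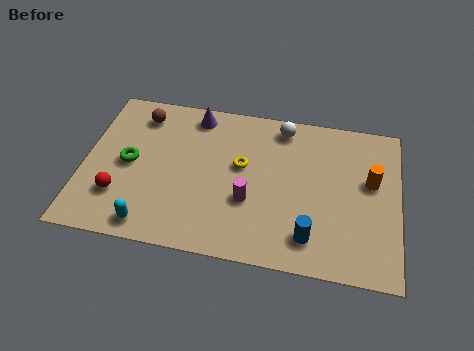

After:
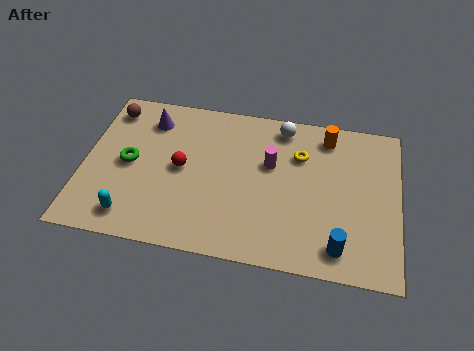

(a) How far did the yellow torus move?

2.6

From (6.6, 4.8) to (9.0, 5.8), the yellow torus covered √(2.4² + 1.0²) ≈ 2.6 units.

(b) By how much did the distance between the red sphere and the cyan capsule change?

+1.6

They were about 1.9 units apart before and 3.5 after — 1.6 units further apart.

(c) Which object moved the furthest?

the red sphere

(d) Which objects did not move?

the white sphere and the green torus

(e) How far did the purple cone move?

2.0

The purple cone moved from about (4.5, 7.2) to (2.6, 6.6), a distance of √(1.9² + 0.6²) ≈ 2.0.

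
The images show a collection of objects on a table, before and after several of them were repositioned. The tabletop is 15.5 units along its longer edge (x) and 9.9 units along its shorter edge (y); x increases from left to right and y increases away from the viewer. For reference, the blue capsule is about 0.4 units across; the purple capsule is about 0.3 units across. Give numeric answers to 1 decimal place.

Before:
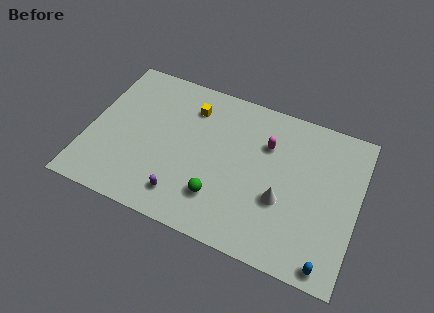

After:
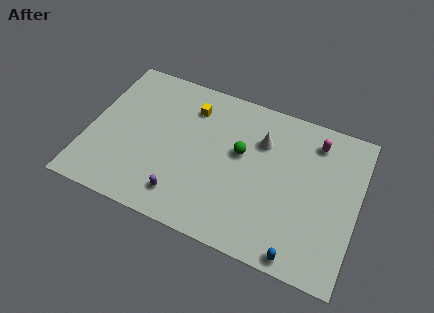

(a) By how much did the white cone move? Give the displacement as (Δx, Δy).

(-1.5, 3.3)

The white cone was at about (11.3, 3.7) and moved to about (9.8, 7.0).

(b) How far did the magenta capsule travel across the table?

3.0

The magenta capsule moved from about (10.1, 6.9) to (12.8, 8.1), a distance of √(2.7² + 1.2²) ≈ 3.0.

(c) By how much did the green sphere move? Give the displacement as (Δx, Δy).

(0.9, 3.3)

The green sphere started near (7.8, 2.5) and ended near (8.7, 5.8).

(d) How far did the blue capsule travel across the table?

1.6

From (14.2, 0.9) to (12.6, 0.8), the blue capsule covered √(1.6² + 0.1²) ≈ 1.6 units.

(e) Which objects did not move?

the purple capsule and the yellow cube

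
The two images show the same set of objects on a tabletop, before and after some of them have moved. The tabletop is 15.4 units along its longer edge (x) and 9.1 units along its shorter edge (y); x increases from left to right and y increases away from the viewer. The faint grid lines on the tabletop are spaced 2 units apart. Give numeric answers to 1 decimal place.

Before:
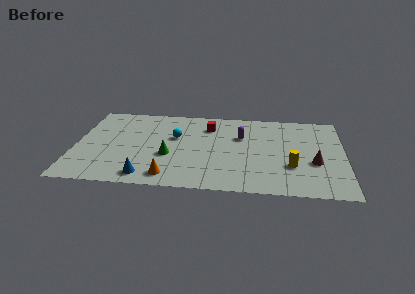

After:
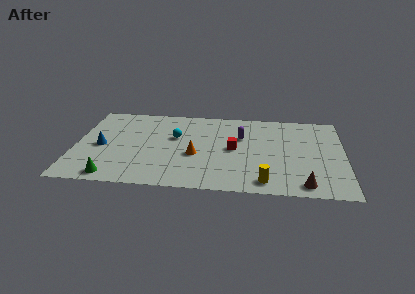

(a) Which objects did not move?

the cyan sphere and the purple capsule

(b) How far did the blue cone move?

4.0

From (4.2, 1.2) to (1.5, 4.2), the blue cone covered √(2.7² + 3.0²) ≈ 4.0 units.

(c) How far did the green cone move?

4.0

The green cone moved from about (5.4, 3.5) to (2.3, 1.0), a distance of √(3.1² + 2.5²) ≈ 4.0.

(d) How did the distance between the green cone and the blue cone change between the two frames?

+0.7

Before: roughly 2.6 units apart; after: 3.3. That's 0.7 units further apart.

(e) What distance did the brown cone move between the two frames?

2.5

From (13.7, 3.5) to (13.1, 1.1), the brown cone covered √(0.6² + 2.4²) ≈ 2.5 units.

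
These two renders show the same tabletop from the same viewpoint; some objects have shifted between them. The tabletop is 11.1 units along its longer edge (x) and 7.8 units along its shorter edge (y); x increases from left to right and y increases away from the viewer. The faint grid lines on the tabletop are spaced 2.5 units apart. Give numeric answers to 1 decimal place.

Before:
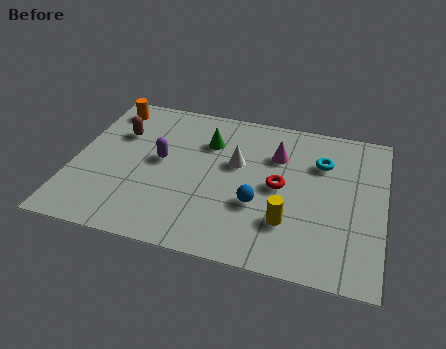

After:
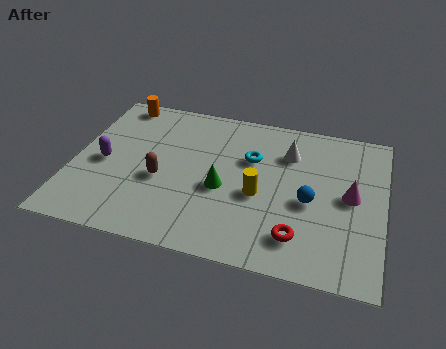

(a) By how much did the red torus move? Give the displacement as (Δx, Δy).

(0.8, -2.3)

The red torus was at about (7.4, 3.9) and moved to about (8.2, 1.6).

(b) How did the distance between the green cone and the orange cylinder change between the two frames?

+1.7

They were about 3.8 units apart before and 5.5 after — 1.7 units further apart.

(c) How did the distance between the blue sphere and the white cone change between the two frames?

+0.4

They were about 2.1 units apart before and 2.5 after — 0.4 units further apart.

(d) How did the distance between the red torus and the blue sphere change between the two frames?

+0.5

They were about 1.3 units apart before and 1.8 after — 0.5 units further apart.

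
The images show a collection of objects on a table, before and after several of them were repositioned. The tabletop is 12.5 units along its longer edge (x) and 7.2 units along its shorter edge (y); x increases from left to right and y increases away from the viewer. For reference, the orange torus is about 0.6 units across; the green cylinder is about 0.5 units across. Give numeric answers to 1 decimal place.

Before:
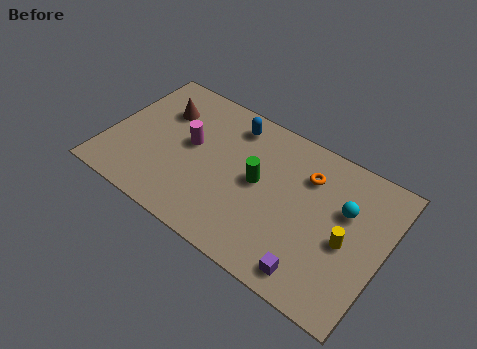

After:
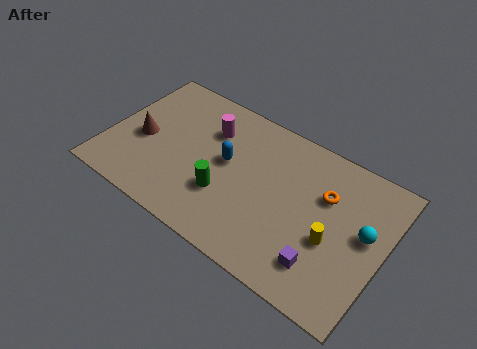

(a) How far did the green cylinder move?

1.9

From (6.8, 3.8) to (5.5, 2.4), the green cylinder covered √(1.3² + 1.4²) ≈ 1.9 units.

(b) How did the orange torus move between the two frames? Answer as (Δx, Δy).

(0.9, -0.5)

The orange torus was at about (8.8, 5.3) and moved to about (9.7, 4.8).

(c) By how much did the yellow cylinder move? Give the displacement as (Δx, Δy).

(-0.6, -0.3)

From the two frames, the yellow cylinder sits at roughly (10.9, 3.2) before and (10.3, 2.9) after.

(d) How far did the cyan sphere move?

1.2

The cyan sphere was near (10.6, 4.6) before and (11.6, 4.0) after, so it travelled √(1.0² + 0.6²) ≈ 1.2 units.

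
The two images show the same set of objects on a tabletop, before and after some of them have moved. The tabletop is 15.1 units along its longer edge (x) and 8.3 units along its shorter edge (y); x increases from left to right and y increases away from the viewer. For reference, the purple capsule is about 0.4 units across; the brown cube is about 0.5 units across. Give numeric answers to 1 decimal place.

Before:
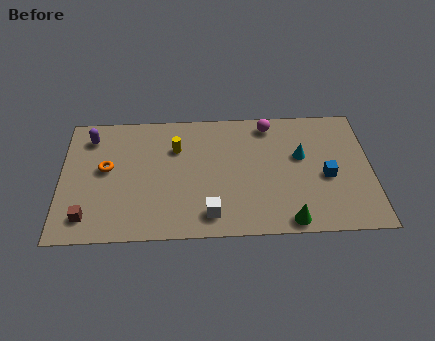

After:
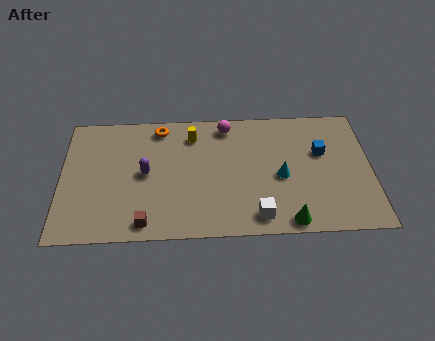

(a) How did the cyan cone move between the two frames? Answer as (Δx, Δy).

(-1.0, -1.3)

The cyan cone was at about (11.7, 5.0) and moved to about (10.7, 3.7).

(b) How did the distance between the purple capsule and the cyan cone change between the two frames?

-3.8

The distance was about 10.4 in the first image and 6.6 in the second, so they moved 3.8 units closer together.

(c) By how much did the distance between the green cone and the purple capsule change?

-3.6

The distance was about 11.3 in the first image and 7.7 in the second, so they moved 3.6 units closer together.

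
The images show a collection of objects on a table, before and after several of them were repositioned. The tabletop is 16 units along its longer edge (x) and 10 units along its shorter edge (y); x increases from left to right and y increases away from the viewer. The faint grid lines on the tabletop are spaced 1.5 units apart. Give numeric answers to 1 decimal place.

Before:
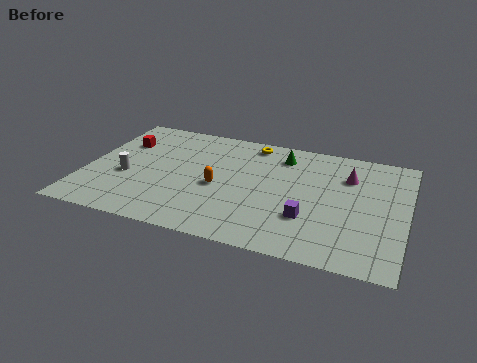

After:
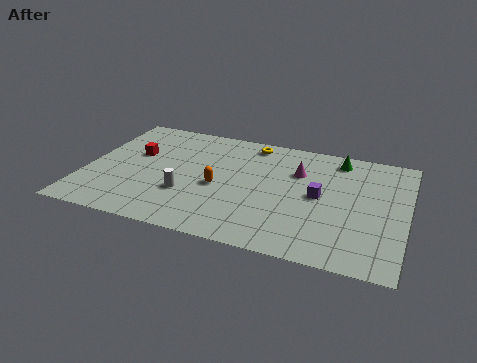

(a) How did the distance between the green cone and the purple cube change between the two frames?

-1.7

The distance was about 5.3 in the first image and 3.6 in the second, so they moved 1.7 units closer together.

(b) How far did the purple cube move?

2.0

The purple cube was near (11.3, 3.1) before and (11.7, 5.1) after, so it travelled √(0.4² + 2.0²) ≈ 2.0 units.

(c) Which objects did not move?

the orange capsule and the yellow torus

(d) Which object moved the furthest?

the white cylinder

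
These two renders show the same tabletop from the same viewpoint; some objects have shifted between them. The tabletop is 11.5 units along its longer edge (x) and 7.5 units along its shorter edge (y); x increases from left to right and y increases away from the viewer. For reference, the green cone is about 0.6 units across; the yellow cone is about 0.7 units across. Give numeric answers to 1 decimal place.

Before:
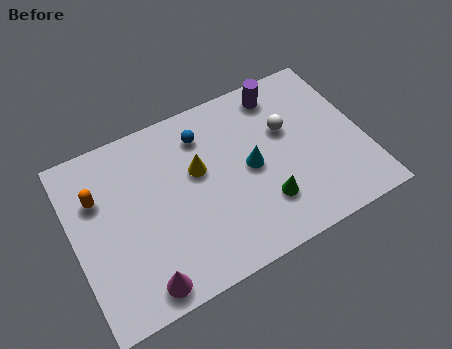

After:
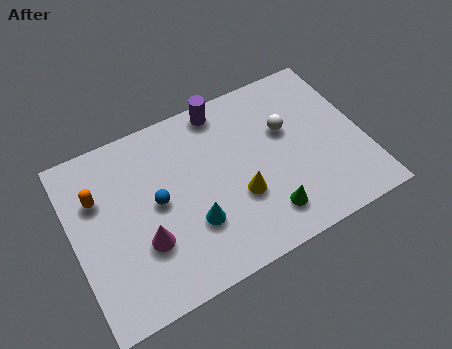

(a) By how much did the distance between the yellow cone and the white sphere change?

-0.6

They were about 3.6 units apart before and 3.0 after — 0.6 units closer together.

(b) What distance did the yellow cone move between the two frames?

2.3

The yellow cone moved from about (5.0, 4.5) to (6.4, 2.7), a distance of √(1.4² + 1.8²) ≈ 2.3.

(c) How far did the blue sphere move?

2.9

The blue sphere was near (5.4, 5.9) before and (3.3, 3.9) after, so it travelled √(2.1² + 2.0²) ≈ 2.9 units.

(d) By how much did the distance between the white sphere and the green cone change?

+0.5

Before: roughly 3.0 units apart; after: 3.5. That's 0.5 units further apart.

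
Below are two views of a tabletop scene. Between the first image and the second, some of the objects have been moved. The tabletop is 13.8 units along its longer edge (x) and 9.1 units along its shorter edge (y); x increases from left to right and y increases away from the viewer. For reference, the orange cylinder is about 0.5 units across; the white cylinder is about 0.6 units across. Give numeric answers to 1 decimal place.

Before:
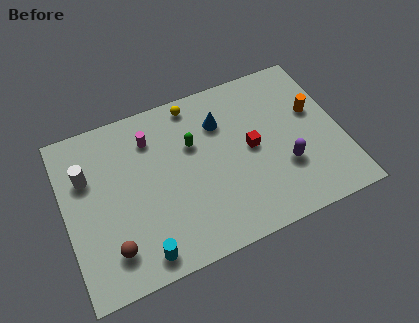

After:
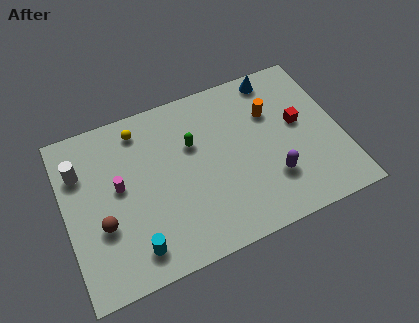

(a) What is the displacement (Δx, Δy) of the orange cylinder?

(-2.1, 0.7)

From the two frames, the orange cylinder sits at roughly (12.6, 5.5) before and (10.5, 6.2) after.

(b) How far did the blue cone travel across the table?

3.4

The blue cone was near (8.0, 6.6) before and (11.0, 8.1) after, so it travelled √(3.0² + 1.5²) ≈ 3.4 units.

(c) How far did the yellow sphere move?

2.8

The yellow sphere moved from about (6.8, 8.1) to (4.0, 7.7), a distance of √(2.8² + 0.4²) ≈ 2.8.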